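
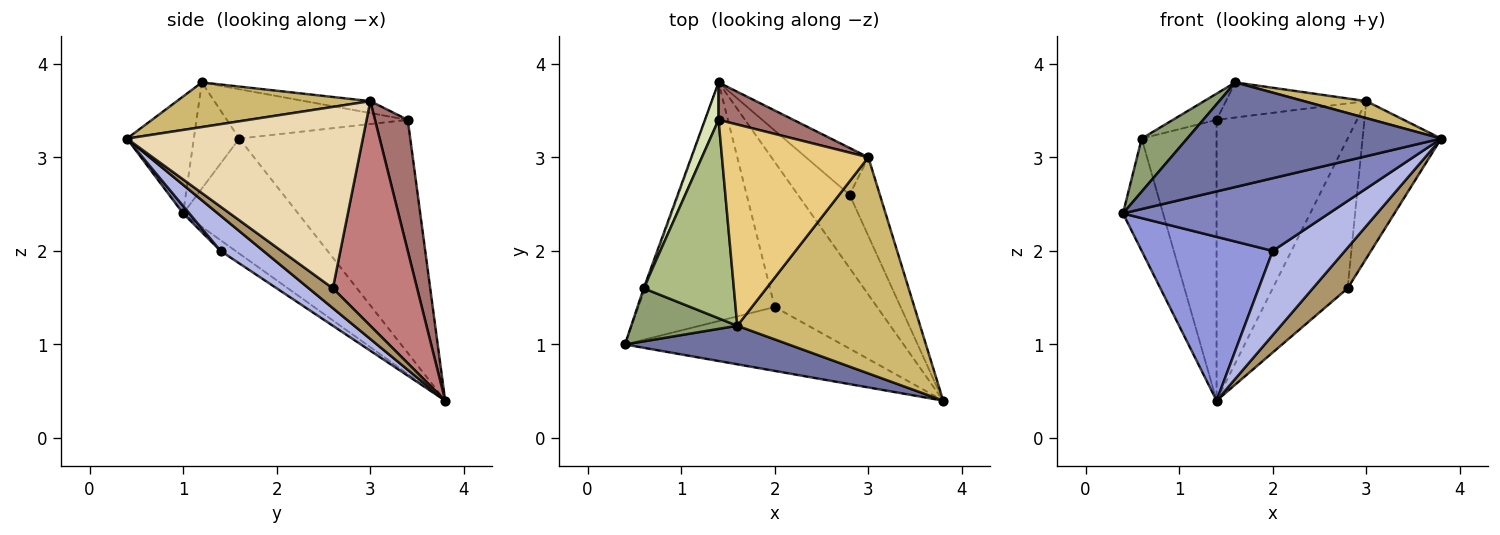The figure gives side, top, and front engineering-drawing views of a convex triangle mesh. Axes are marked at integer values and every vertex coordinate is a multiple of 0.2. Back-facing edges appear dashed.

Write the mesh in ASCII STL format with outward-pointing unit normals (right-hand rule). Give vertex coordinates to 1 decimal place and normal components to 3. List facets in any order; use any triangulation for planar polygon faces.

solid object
 facet normal -0.240 -0.911 0.336
  outer loop
   vertex 1.6 1.2 3.8
   vertex 0.4 1.0 2.4
   vertex 3.8 0.4 3.2
  endloop
 endfacet
 facet normal 0.023 -0.751 -0.660
  outer loop
   vertex 2.0 1.4 2.0
   vertex 3.8 0.4 3.2
   vertex 0.4 1.0 2.4
  endloop
 endfacet
 facet normal -0.065 -0.565 -0.823
  outer loop
   vertex 2.0 1.4 2.0
   vertex 0.4 1.0 2.4
   vertex 1.4 3.8 0.4
  endloop
 endfacet
 facet normal 0.285 -0.481 -0.829
  outer loop
   vertex 2.0 1.4 2.0
   vertex 1.4 3.8 0.4
   vertex 3.8 0.4 3.2
  endloop
 endfacet
 facet normal -0.577 -0.577 0.577
  outer loop
   vertex 0.6 1.6 3.2
   vertex 0.4 1.0 2.4
   vertex 1.6 1.2 3.8
  endloop
 endfacet
 facet normal -0.477 0.115 0.871
  outer loop
   vertex 0.6 1.6 3.2
   vertex 1.6 1.2 3.8
   vertex 1.4 3.4 3.4
  endloop
 endfacet
 facet normal -0.944 0.329 -0.011
  outer loop
   vertex 0.6 1.6 3.2
   vertex 1.4 3.8 0.4
   vertex 0.4 1.0 2.4
  endloop
 endfacet
 facet normal -0.915 0.401 0.053
  outer loop
   vertex 0.6 1.6 3.2
   vertex 1.4 3.4 3.4
   vertex 1.4 3.8 0.4
  endloop
 endfacet
 facet normal 0.318 -0.459 -0.830
  outer loop
   vertex 2.8 2.6 1.6
   vertex 3.8 0.4 3.2
   vertex 1.4 3.8 0.4
  endloop
 endfacet
 facet normal 0.236 -0.076 0.969
  outer loop
   vertex 3.0 3.0 3.6
   vertex 1.6 1.2 3.8
   vertex 3.8 0.4 3.2
  endloop
 endfacet
 facet normal -0.080 0.171 0.982
  outer loop
   vertex 3.0 3.0 3.6
   vertex 1.4 3.4 3.4
   vertex 1.6 1.2 3.8
  endloop
 endfacet
 facet normal 0.937 0.312 -0.156
  outer loop
   vertex 3.0 3.0 3.6
   vertex 3.8 0.4 3.2
   vertex 2.8 2.6 1.6
  endloop
 endfacet
 facet normal 0.225 0.966 0.129
  outer loop
   vertex 3.0 3.0 3.6
   vertex 1.4 3.8 0.4
   vertex 1.4 3.4 3.4
  endloop
 endfacet
 facet normal 0.732 0.650 -0.203
  outer loop
   vertex 3.0 3.0 3.6
   vertex 2.8 2.6 1.6
   vertex 1.4 3.8 0.4
  endloop
 endfacet
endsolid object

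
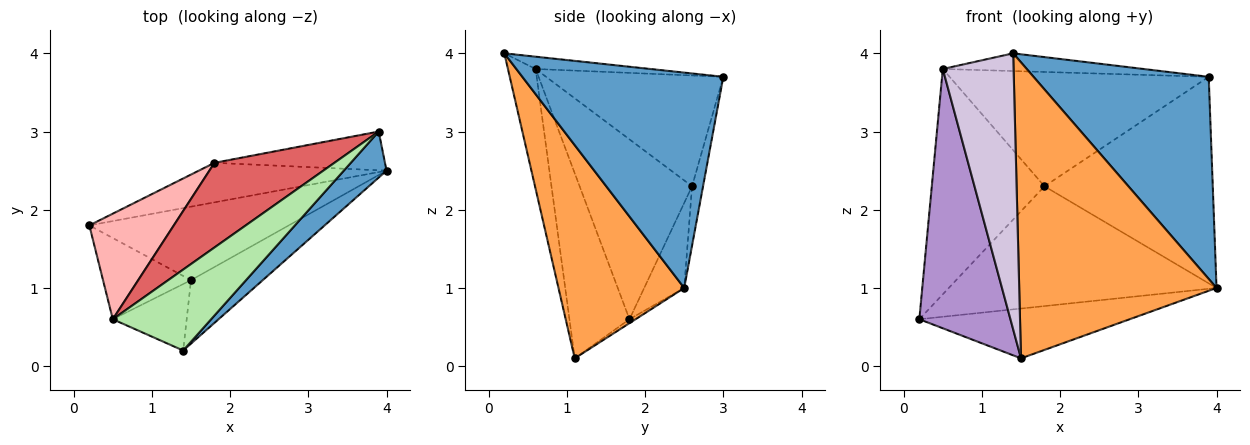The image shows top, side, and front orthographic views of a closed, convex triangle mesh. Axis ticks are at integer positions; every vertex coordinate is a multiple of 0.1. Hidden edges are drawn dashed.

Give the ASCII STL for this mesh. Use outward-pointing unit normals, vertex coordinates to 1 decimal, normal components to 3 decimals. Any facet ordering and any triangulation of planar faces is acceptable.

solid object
 facet normal 0.746 -0.650 0.148
  outer loop
   vertex 3.9 3.0 3.7
   vertex 1.4 0.2 4.0
   vertex 4.0 2.5 1.0
  endloop
 endfacet
 facet normal -0.016 0.561 -0.828
  outer loop
   vertex 1.5 1.1 0.1
   vertex 0.2 1.8 0.6
   vertex 4.0 2.5 1.0
  endloop
 endfacet
 facet normal 0.529 -0.830 -0.178
  outer loop
   vertex 1.5 1.1 0.1
   vertex 4.0 2.5 1.0
   vertex 1.4 0.2 4.0
  endloop
 endfacet
 facet normal -0.141 0.940 -0.310
  outer loop
   vertex 1.8 2.6 2.3
   vertex 4.0 2.5 1.0
   vertex 0.2 1.8 0.6
  endloop
 endfacet
 facet normal -0.064 0.981 -0.184
  outer loop
   vertex 1.8 2.6 2.3
   vertex 3.9 3.0 3.7
   vertex 4.0 2.5 1.0
  endloop
 endfacet
 facet normal -0.121 0.212 0.970
  outer loop
   vertex 0.5 0.6 3.8
   vertex 1.4 0.2 4.0
   vertex 3.9 3.0 3.7
  endloop
 endfacet
 facet normal -0.482 0.704 0.521
  outer loop
   vertex 0.5 0.6 3.8
   vertex 3.9 3.0 3.7
   vertex 1.8 2.6 2.3
  endloop
 endfacet
 facet normal -0.670 0.672 0.315
  outer loop
   vertex 0.5 0.6 3.8
   vertex 1.8 2.6 2.3
   vertex 0.2 1.8 0.6
  endloop
 endfacet
 facet normal -0.532 -0.808 -0.253
  outer loop
   vertex 0.5 0.6 3.8
   vertex 0.2 1.8 0.6
   vertex 1.5 1.1 0.1
  endloop
 endfacet
 facet normal -0.355 -0.909 -0.219
  outer loop
   vertex 0.5 0.6 3.8
   vertex 1.5 1.1 0.1
   vertex 1.4 0.2 4.0
  endloop
 endfacet
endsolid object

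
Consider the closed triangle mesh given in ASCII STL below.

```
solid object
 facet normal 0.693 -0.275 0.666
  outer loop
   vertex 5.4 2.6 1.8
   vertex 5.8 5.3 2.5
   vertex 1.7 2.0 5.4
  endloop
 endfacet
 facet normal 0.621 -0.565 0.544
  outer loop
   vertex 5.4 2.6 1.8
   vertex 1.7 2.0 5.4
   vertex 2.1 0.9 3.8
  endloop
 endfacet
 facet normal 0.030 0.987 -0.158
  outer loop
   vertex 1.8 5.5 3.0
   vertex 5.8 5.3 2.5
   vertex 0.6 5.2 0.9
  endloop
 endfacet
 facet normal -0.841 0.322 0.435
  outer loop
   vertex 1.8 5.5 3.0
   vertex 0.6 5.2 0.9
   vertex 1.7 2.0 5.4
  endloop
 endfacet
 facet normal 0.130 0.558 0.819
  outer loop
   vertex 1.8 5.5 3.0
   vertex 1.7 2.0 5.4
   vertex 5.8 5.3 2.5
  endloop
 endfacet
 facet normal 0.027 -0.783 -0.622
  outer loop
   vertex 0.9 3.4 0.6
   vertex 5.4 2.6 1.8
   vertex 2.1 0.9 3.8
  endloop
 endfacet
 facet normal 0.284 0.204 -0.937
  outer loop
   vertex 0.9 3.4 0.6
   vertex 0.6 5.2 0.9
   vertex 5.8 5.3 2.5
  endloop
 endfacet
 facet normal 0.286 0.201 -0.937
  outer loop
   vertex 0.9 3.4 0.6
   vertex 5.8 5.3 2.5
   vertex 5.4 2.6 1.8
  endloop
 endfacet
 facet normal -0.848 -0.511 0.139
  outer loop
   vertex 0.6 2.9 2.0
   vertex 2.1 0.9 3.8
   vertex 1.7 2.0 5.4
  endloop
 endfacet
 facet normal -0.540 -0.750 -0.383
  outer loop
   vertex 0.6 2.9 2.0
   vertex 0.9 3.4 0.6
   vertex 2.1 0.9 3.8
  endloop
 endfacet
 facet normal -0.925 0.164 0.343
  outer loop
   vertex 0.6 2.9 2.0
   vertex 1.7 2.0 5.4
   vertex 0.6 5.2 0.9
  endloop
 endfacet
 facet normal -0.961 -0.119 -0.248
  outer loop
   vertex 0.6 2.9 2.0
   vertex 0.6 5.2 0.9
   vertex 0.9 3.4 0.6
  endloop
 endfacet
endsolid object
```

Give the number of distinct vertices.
8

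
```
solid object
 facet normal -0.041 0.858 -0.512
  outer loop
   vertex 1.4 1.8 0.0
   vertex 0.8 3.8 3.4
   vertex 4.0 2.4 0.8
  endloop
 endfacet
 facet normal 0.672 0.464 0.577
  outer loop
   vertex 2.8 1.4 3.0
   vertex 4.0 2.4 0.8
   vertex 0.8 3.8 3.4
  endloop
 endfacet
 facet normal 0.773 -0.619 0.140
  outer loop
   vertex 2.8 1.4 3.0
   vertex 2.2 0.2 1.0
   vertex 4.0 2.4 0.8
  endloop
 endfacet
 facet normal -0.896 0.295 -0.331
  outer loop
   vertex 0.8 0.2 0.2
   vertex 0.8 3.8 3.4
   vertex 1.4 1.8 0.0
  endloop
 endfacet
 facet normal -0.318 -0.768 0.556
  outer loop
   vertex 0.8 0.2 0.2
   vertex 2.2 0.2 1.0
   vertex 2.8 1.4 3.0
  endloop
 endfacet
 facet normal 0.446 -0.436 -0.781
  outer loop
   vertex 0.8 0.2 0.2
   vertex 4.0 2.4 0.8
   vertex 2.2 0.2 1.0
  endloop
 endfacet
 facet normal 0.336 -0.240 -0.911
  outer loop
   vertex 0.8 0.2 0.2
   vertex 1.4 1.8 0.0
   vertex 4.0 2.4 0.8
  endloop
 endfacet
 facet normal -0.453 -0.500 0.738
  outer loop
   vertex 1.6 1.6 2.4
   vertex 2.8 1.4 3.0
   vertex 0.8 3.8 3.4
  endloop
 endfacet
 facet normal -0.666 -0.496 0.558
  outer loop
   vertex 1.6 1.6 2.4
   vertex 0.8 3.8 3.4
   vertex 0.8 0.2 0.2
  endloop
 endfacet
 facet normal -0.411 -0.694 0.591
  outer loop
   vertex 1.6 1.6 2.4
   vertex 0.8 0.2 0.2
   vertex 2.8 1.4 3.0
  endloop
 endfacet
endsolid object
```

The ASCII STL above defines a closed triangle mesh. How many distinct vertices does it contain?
7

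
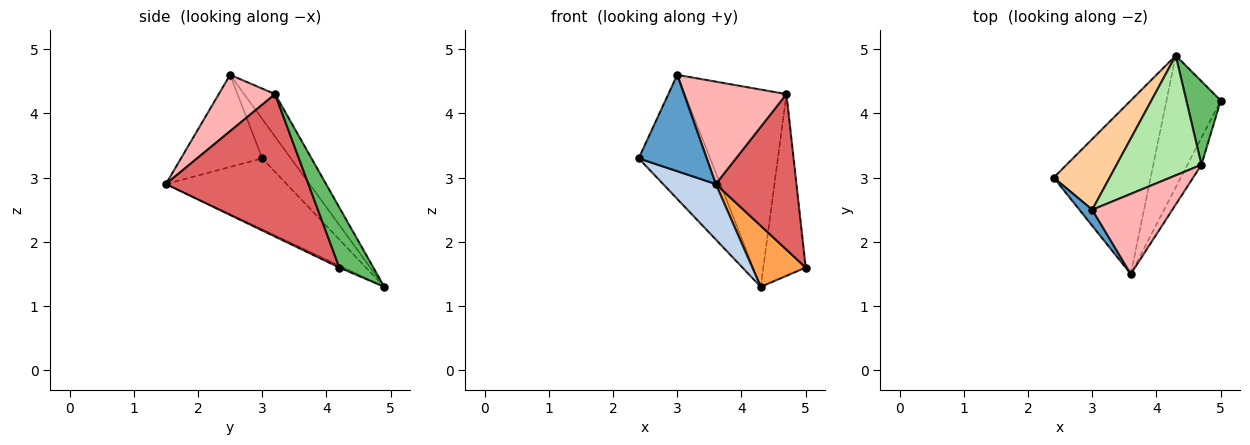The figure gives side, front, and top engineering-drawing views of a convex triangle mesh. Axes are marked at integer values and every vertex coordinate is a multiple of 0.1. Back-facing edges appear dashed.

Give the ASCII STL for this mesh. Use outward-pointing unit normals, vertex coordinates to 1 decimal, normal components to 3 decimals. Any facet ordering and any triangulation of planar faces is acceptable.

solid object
 facet normal -0.762 -0.638 0.106
  outer loop
   vertex 3.0 2.5 4.6
   vertex 2.4 3.0 3.3
   vertex 3.6 1.5 2.9
  endloop
 endfacet
 facet normal -0.572 -0.250 -0.781
  outer loop
   vertex 4.3 4.9 1.3
   vertex 3.6 1.5 2.9
   vertex 2.4 3.0 3.3
  endloop
 endfacet
 facet normal -0.032 -0.420 -0.907
  outer loop
   vertex 4.3 4.9 1.3
   vertex 5.0 4.2 1.6
   vertex 3.6 1.5 2.9
  endloop
 endfacet
 facet normal -0.329 0.821 0.467
  outer loop
   vertex 4.3 4.9 1.3
   vertex 2.4 3.0 3.3
   vertex 3.0 2.5 4.6
  endloop
 endfacet
 facet normal 0.589 0.734 0.337
  outer loop
   vertex 4.7 3.2 4.3
   vertex 5.0 4.2 1.6
   vertex 4.3 4.9 1.3
  endloop
 endfacet
 facet normal -0.252 0.827 0.502
  outer loop
   vertex 4.7 3.2 4.3
   vertex 4.3 4.9 1.3
   vertex 3.0 2.5 4.6
  endloop
 endfacet
 facet normal 0.867 -0.491 -0.085
  outer loop
   vertex 4.7 3.2 4.3
   vertex 3.6 1.5 2.9
   vertex 5.0 4.2 1.6
  endloop
 endfacet
 facet normal 0.397 -0.723 0.565
  outer loop
   vertex 4.7 3.2 4.3
   vertex 3.0 2.5 4.6
   vertex 3.6 1.5 2.9
  endloop
 endfacet
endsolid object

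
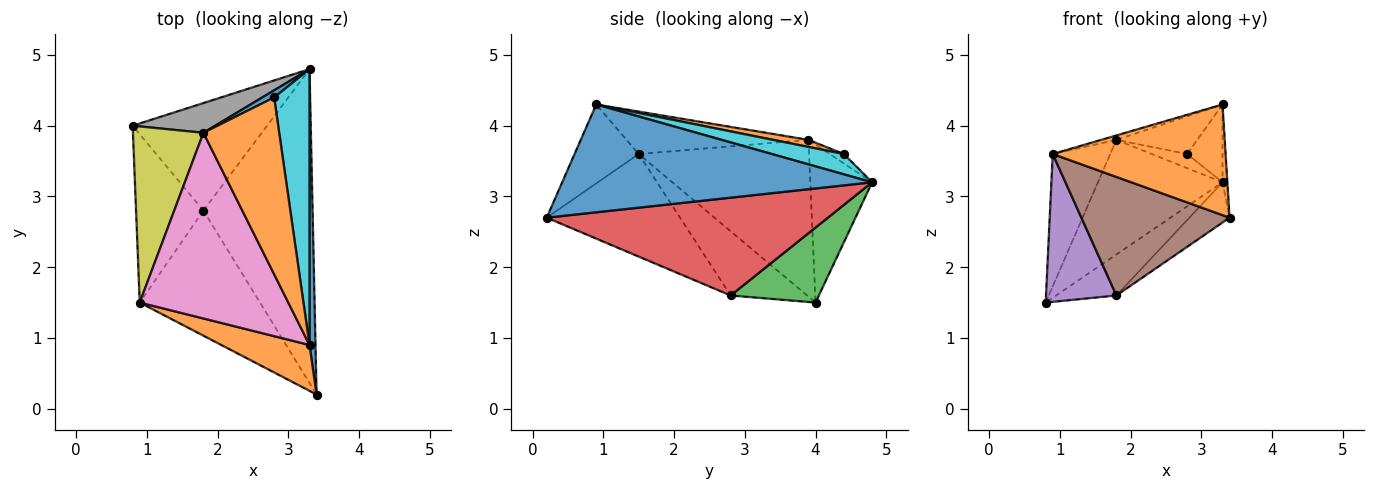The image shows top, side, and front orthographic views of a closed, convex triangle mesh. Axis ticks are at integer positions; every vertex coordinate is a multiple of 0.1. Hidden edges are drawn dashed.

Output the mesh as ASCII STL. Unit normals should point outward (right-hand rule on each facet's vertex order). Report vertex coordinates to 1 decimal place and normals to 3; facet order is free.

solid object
 facet normal 0.998 0.016 0.056
  outer loop
   vertex 3.3 0.9 4.3
   vertex 3.4 0.2 2.7
   vertex 3.3 4.8 3.2
  endloop
 endfacet
 facet normal -0.324 -0.874 0.362
  outer loop
   vertex 0.9 1.5 3.6
   vertex 3.4 0.2 2.7
   vertex 3.3 0.9 4.3
  endloop
 endfacet
 facet normal 0.462 0.316 -0.829
  outer loop
   vertex 1.8 2.8 1.6
   vertex 0.8 4.0 1.5
   vertex 3.3 4.8 3.2
  endloop
 endfacet
 facet normal 0.664 0.095 -0.741
  outer loop
   vertex 1.8 2.8 1.6
   vertex 3.3 4.8 3.2
   vertex 3.4 0.2 2.7
  endloop
 endfacet
 facet normal -0.583 -0.536 -0.611
  outer loop
   vertex 1.8 2.8 1.6
   vertex 0.9 1.5 3.6
   vertex 0.8 4.0 1.5
  endloop
 endfacet
 facet normal -0.526 -0.585 -0.617
  outer loop
   vertex 1.8 2.8 1.6
   vertex 3.4 0.2 2.7
   vertex 0.9 1.5 3.6
  endloop
 endfacet
 facet normal -0.275 0.023 0.961
  outer loop
   vertex 1.8 3.9 3.8
   vertex 0.9 1.5 3.6
   vertex 3.3 0.9 4.3
  endloop
 endfacet
 facet normal -0.433 0.873 0.226
  outer loop
   vertex 1.8 3.9 3.8
   vertex 3.3 4.8 3.2
   vertex 0.8 4.0 1.5
  endloop
 endfacet
 facet normal -0.872 0.294 0.392
  outer loop
   vertex 1.8 3.9 3.8
   vertex 0.8 4.0 1.5
   vertex 0.9 1.5 3.6
  endloop
 endfacet
 facet normal 0.484 0.238 0.842
  outer loop
   vertex 2.8 4.4 3.6
   vertex 3.3 0.9 4.3
   vertex 3.3 4.8 3.2
  endloop
 endfacet
 facet normal -0.337 0.842 0.421
  outer loop
   vertex 2.8 4.4 3.6
   vertex 3.3 4.8 3.2
   vertex 1.8 3.9 3.8
  endloop
 endfacet
 facet normal 0.091 0.208 0.974
  outer loop
   vertex 2.8 4.4 3.6
   vertex 1.8 3.9 3.8
   vertex 3.3 0.9 4.3
  endloop
 endfacet
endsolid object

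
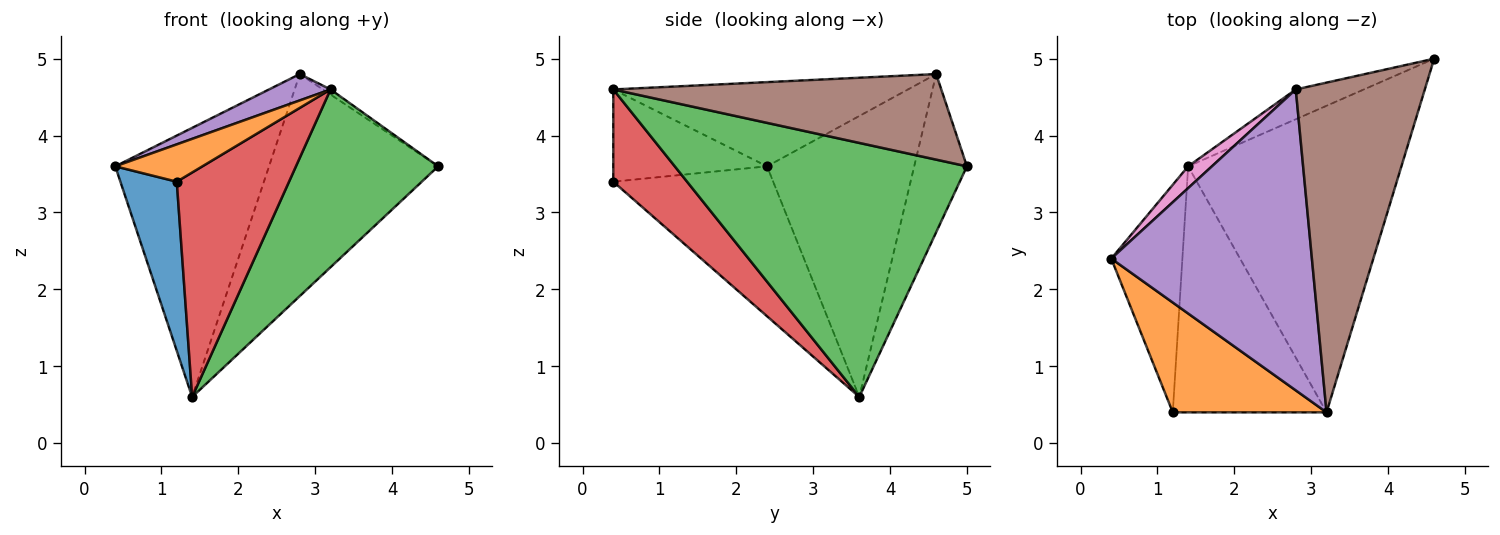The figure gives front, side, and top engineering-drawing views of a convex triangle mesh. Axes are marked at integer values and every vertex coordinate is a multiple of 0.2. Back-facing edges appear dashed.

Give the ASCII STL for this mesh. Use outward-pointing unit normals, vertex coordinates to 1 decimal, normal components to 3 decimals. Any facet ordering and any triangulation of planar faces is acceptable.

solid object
 facet normal -0.861 -0.304 -0.408
  outer loop
   vertex 1.4 3.6 0.6
   vertex 1.2 0.4 3.4
   vertex 0.4 2.4 3.6
  endloop
 endfacet
 facet normal -0.494 -0.280 0.823
  outer loop
   vertex 3.2 0.4 4.6
   vertex 0.4 2.4 3.6
   vertex 1.2 0.4 3.4
  endloop
 endfacet
 facet normal 0.718 -0.349 -0.602
  outer loop
   vertex 3.2 0.4 4.6
   vertex 1.4 3.6 0.6
   vertex 4.6 5.0 3.6
  endloop
 endfacet
 facet normal 0.405 -0.616 -0.675
  outer loop
   vertex 3.2 0.4 4.6
   vertex 1.2 0.4 3.4
   vertex 1.4 3.6 0.6
  endloop
 endfacet
 facet normal -0.386 -0.081 0.919
  outer loop
   vertex 2.8 4.6 4.8
   vertex 0.4 2.4 3.6
   vertex 3.2 0.4 4.6
  endloop
 endfacet
 facet normal 0.553 0.013 0.833
  outer loop
   vertex 2.8 4.6 4.8
   vertex 3.2 0.4 4.6
   vertex 4.6 5.0 3.6
  endloop
 endfacet
 facet normal -0.690 0.721 0.058
  outer loop
   vertex 2.8 4.6 4.8
   vertex 1.4 3.6 0.6
   vertex 0.4 2.4 3.6
  endloop
 endfacet
 facet normal -0.295 0.947 -0.127
  outer loop
   vertex 2.8 4.6 4.8
   vertex 4.6 5.0 3.6
   vertex 1.4 3.6 0.6
  endloop
 endfacet
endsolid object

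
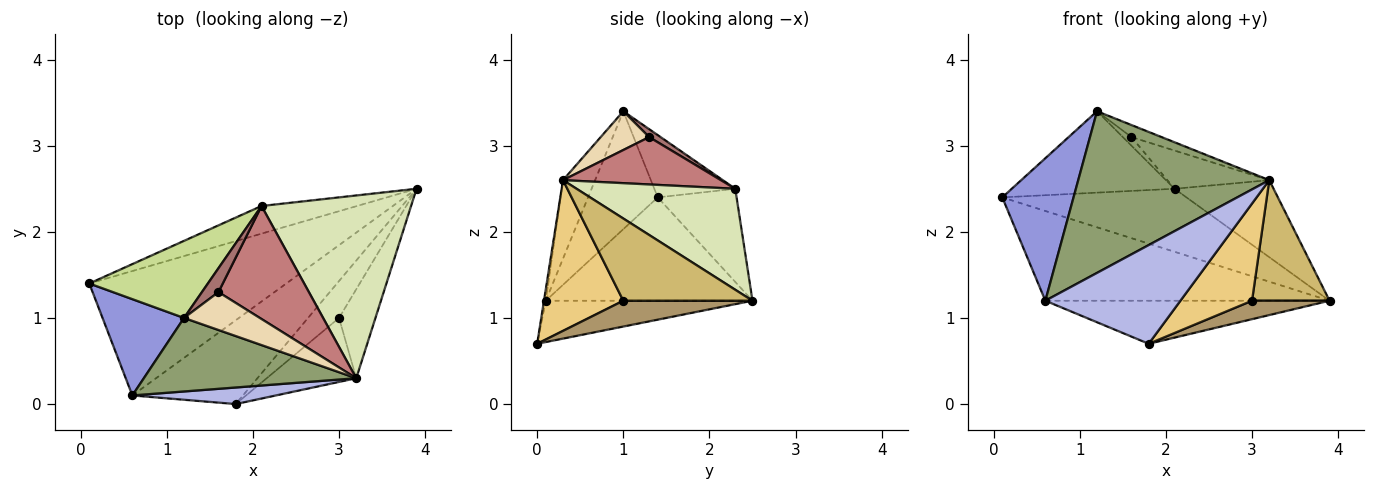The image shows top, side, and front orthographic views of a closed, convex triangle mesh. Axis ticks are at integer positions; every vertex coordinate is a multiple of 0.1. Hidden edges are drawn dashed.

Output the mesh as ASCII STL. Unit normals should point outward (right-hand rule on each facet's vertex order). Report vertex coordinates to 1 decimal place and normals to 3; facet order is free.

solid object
 facet normal -0.391 0.538 -0.746
  outer loop
   vertex 0.6 0.1 1.2
   vertex 0.1 1.4 2.4
   vertex 3.9 2.5 1.2
  endloop
 endfacet
 facet normal -0.315 0.434 -0.844
  outer loop
   vertex 0.6 0.1 1.2
   vertex 3.9 2.5 1.2
   vertex 1.8 0.0 0.7
  endloop
 endfacet
 facet normal -0.630 -0.644 0.435
  outer loop
   vertex 0.6 0.1 1.2
   vertex 1.2 1.0 3.4
   vertex 0.1 1.4 2.4
  endloop
 endfacet
 facet normal -0.013 -0.986 0.165
  outer loop
   vertex 0.6 0.1 1.2
   vertex 1.8 0.0 0.7
   vertex 3.2 0.3 2.6
  endloop
 endfacet
 facet normal -0.151 -0.900 0.409
  outer loop
   vertex 0.6 0.1 1.2
   vertex 3.2 0.3 2.6
   vertex 1.2 1.0 3.4
  endloop
 endfacet
 facet normal -0.365 0.853 -0.374
  outer loop
   vertex 2.1 2.3 2.5
   vertex 3.9 2.5 1.2
   vertex 0.1 1.4 2.4
  endloop
 endfacet
 facet normal -0.340 0.683 0.647
  outer loop
   vertex 2.1 2.3 2.5
   vertex 0.1 1.4 2.4
   vertex 1.2 1.0 3.4
  endloop
 endfacet
 facet normal 0.528 0.330 0.782
  outer loop
   vertex 2.1 2.3 2.5
   vertex 3.2 0.3 2.6
   vertex 3.9 2.5 1.2
  endloop
 endfacet
 facet normal 0.598 -0.359 -0.717
  outer loop
   vertex 3.0 1.0 1.2
   vertex 1.8 0.0 0.7
   vertex 3.9 2.5 1.2
  endloop
 endfacet
 facet normal 0.802 -0.481 -0.355
  outer loop
   vertex 3.0 1.0 1.2
   vertex 3.9 2.5 1.2
   vertex 3.2 0.3 2.6
  endloop
 endfacet
 facet normal 0.679 -0.613 -0.404
  outer loop
   vertex 3.0 1.0 1.2
   vertex 3.2 0.3 2.6
   vertex 1.8 0.0 0.7
  endloop
 endfacet
 facet normal 0.438 0.273 0.857
  outer loop
   vertex 1.6 1.3 3.1
   vertex 1.2 1.0 3.4
   vertex 3.2 0.3 2.6
  endloop
 endfacet
 facet normal 0.412 0.309 0.857
  outer loop
   vertex 1.6 1.3 3.1
   vertex 2.1 2.3 2.5
   vertex 1.2 1.0 3.4
  endloop
 endfacet
 facet normal 0.444 0.287 0.849
  outer loop
   vertex 1.6 1.3 3.1
   vertex 3.2 0.3 2.6
   vertex 2.1 2.3 2.5
  endloop
 endfacet
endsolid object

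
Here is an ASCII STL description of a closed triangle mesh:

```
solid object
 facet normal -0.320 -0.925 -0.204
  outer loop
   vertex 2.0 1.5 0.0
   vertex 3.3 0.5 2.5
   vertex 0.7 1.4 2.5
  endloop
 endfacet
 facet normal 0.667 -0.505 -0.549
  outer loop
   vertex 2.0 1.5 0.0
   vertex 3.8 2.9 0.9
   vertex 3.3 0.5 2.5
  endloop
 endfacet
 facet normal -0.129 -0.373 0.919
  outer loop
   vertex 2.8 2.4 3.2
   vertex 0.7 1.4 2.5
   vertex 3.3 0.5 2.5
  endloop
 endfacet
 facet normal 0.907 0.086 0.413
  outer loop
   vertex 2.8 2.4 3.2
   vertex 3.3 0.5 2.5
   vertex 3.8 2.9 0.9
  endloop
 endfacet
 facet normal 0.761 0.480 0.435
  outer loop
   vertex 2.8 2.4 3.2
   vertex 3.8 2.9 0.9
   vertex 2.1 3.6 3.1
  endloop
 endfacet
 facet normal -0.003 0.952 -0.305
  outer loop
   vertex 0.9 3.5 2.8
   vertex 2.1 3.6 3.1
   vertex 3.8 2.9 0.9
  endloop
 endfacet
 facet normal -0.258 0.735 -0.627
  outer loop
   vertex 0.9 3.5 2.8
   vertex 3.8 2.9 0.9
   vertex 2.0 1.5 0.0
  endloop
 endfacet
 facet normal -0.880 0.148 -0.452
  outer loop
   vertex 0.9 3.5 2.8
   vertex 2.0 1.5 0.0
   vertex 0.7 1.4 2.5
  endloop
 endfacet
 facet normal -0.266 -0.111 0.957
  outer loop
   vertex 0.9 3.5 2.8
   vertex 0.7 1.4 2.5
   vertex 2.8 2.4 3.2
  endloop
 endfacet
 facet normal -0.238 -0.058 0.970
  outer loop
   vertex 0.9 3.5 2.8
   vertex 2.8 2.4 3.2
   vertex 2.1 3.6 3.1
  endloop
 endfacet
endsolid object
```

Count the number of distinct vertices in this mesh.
7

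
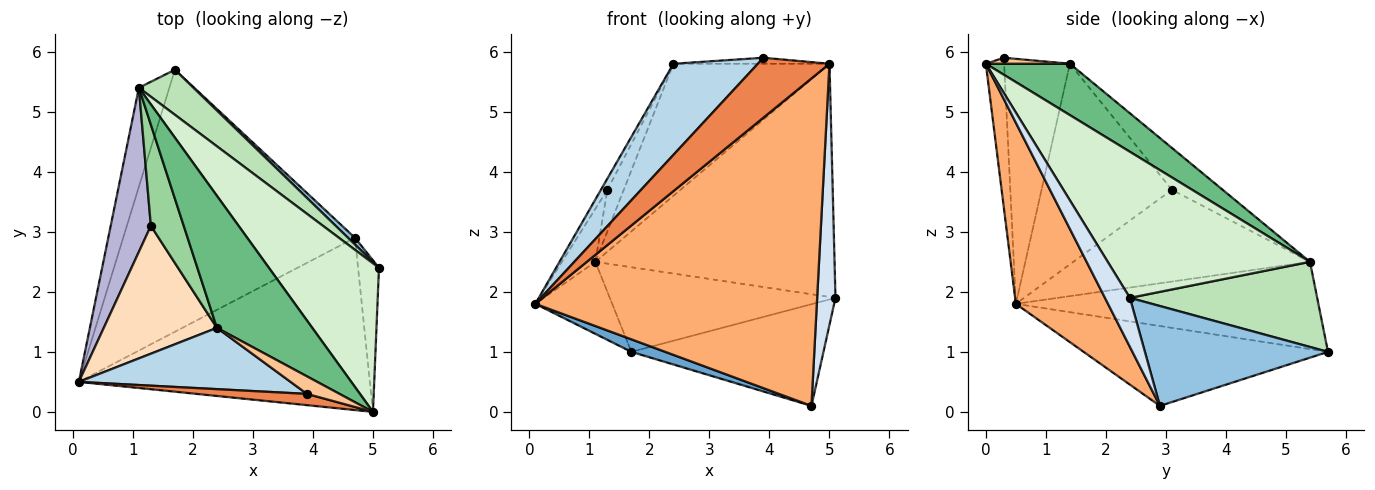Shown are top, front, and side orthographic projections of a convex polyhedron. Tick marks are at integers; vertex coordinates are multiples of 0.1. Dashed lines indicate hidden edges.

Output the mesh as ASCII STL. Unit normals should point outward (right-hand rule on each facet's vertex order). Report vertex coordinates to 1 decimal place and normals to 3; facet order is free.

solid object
 facet normal -0.325 -0.045 -0.944
  outer loop
   vertex 4.7 2.9 0.1
   vertex 0.1 0.5 1.8
   vertex 1.7 5.7 1.0
  endloop
 endfacet
 facet normal 0.689 0.723 0.048
  outer loop
   vertex 4.7 2.9 0.1
   vertex 1.7 5.7 1.0
   vertex 5.1 2.4 1.9
  endloop
 endfacet
 facet normal -0.542 -0.697 0.469
  outer loop
   vertex 2.4 1.4 5.8
   vertex 0.1 0.5 1.8
   vertex 3.9 0.3 5.9
  endloop
 endfacet
 facet normal 0.762 -0.560 -0.325
  outer loop
   vertex 5.0 0.0 5.8
   vertex 4.7 2.9 0.1
   vertex 5.1 2.4 1.9
  endloop
 endfacet
 facet normal -0.244 -0.953 0.179
  outer loop
   vertex 5.0 0.0 5.8
   vertex 3.9 0.3 5.9
   vertex 0.1 0.5 1.8
  endloop
 endfacet
 facet normal 0.278 -0.850 -0.447
  outer loop
   vertex 5.0 0.0 5.8
   vertex 0.1 0.5 1.8
   vertex 4.7 2.9 0.1
  endloop
 endfacet
 facet normal 0.172 0.319 0.932
  outer loop
   vertex 5.0 0.0 5.8
   vertex 2.4 1.4 5.8
   vertex 3.9 0.3 5.9
  endloop
 endfacet
 facet normal -0.870 0.043 0.491
  outer loop
   vertex 1.3 3.1 3.7
   vertex 0.1 0.5 1.8
   vertex 2.4 1.4 5.8
  endloop
 endfacet
 facet normal 0.356 0.661 0.661
  outer loop
   vertex 1.1 5.4 2.5
   vertex 2.4 1.4 5.8
   vertex 5.0 0.0 5.8
  endloop
 endfacet
 facet normal -0.762 0.246 0.598
  outer loop
   vertex 1.1 5.4 2.5
   vertex 1.3 3.1 3.7
   vertex 2.4 1.4 5.8
  endloop
 endfacet
 facet normal 0.591 0.712 0.379
  outer loop
   vertex 1.1 5.4 2.5
   vertex 5.1 2.4 1.9
   vertex 1.7 5.7 1.0
  endloop
 endfacet
 facet normal 0.581 0.687 0.437
  outer loop
   vertex 1.1 5.4 2.5
   vertex 5.0 0.0 5.8
   vertex 5.1 2.4 1.9
  endloop
 endfacet
 facet normal -0.918 0.233 -0.321
  outer loop
   vertex 1.1 5.4 2.5
   vertex 1.7 5.7 1.0
   vertex 0.1 0.5 1.8
  endloop
 endfacet
 facet normal -0.908 0.129 0.398
  outer loop
   vertex 1.1 5.4 2.5
   vertex 0.1 0.5 1.8
   vertex 1.3 3.1 3.7
  endloop
 endfacet
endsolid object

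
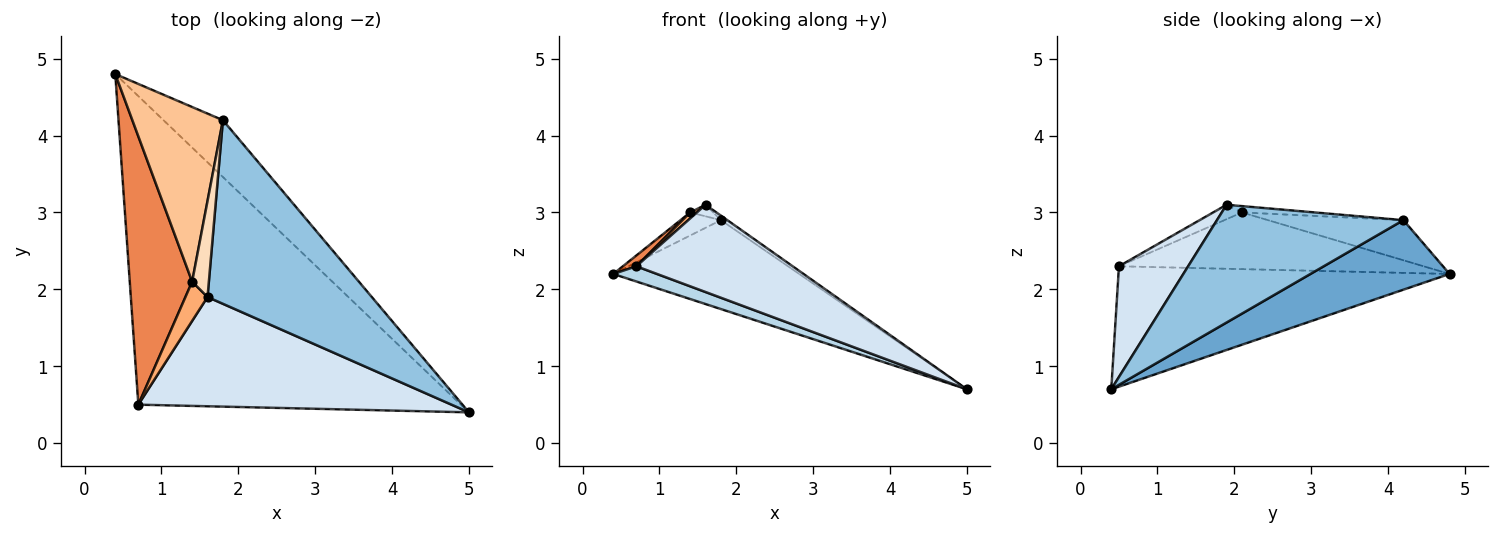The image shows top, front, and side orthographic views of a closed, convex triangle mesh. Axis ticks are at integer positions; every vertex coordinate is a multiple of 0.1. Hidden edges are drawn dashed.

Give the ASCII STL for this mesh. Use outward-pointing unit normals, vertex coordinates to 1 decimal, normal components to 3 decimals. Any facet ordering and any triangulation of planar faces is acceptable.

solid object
 facet normal 0.533 0.713 -0.456
  outer loop
   vertex 1.8 4.2 2.9
   vertex 5.0 0.4 0.7
   vertex 0.4 4.8 2.2
  endloop
 endfacet
 facet normal 0.582 0.020 0.813
  outer loop
   vertex 1.8 4.2 2.9
   vertex 1.6 1.9 3.1
   vertex 5.0 0.4 0.7
  endloop
 endfacet
 facet normal -0.349 -0.046 -0.936
  outer loop
   vertex 0.7 0.5 2.3
   vertex 0.4 4.8 2.2
   vertex 5.0 0.4 0.7
  endloop
 endfacet
 facet normal 0.266 -0.602 0.753
  outer loop
   vertex 0.7 0.5 2.3
   vertex 5.0 0.4 0.7
   vertex 1.6 1.9 3.1
  endloop
 endfacet
 facet normal -0.672 -0.030 0.740
  outer loop
   vertex 1.4 2.1 3.0
   vertex 0.4 4.8 2.2
   vertex 0.7 0.5 2.3
  endloop
 endfacet
 facet normal -0.542 -0.126 0.831
  outer loop
   vertex 1.4 2.1 3.0
   vertex 0.7 0.5 2.3
   vertex 1.6 1.9 3.1
  endloop
 endfacet
 facet normal -0.402 0.120 0.908
  outer loop
   vertex 1.4 2.1 3.0
   vertex 1.8 4.2 2.9
   vertex 0.4 4.8 2.2
  endloop
 endfacet
 facet normal -0.353 0.111 0.929
  outer loop
   vertex 1.4 2.1 3.0
   vertex 1.6 1.9 3.1
   vertex 1.8 4.2 2.9
  endloop
 endfacet
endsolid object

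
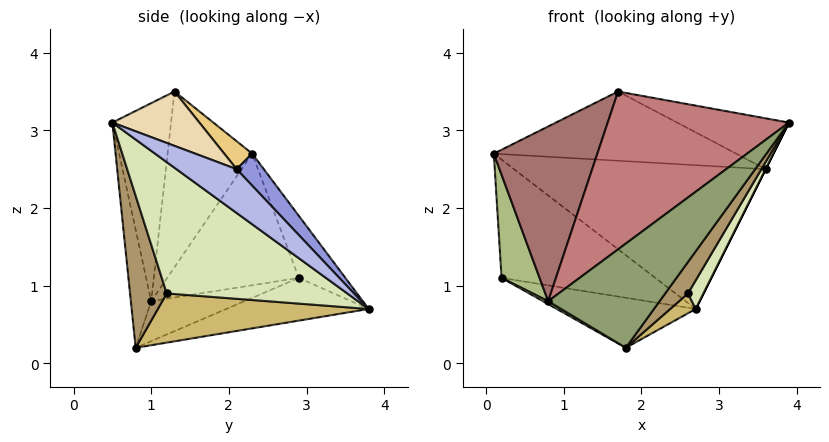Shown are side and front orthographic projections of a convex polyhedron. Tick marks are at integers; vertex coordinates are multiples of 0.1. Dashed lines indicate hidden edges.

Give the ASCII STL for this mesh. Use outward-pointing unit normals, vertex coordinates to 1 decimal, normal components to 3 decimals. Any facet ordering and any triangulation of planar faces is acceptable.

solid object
 facet normal -0.275 0.906 0.323
  outer loop
   vertex 0.2 2.9 1.1
   vertex 0.1 2.3 2.7
   vertex 2.7 3.8 0.7
  endloop
 endfacet
 facet normal -0.233 0.228 -0.945
  outer loop
   vertex 0.2 2.9 1.1
   vertex 2.7 3.8 0.7
   vertex 1.8 0.8 0.2
  endloop
 endfacet
 facet normal 0.080 0.744 0.663
  outer loop
   vertex 3.6 2.1 2.5
   vertex 2.7 3.8 0.7
   vertex 0.1 2.3 2.7
  endloop
 endfacet
 facet normal 0.894 0.000 -0.447
  outer loop
   vertex 3.6 2.1 2.5
   vertex 3.9 0.5 3.1
   vertex 2.7 3.8 0.7
  endloop
 endfacet
 facet normal -0.180 -0.983 0.028
  outer loop
   vertex 0.8 1.0 0.8
   vertex 1.8 0.8 0.2
   vertex 3.9 0.5 3.1
  endloop
 endfacet
 facet normal -0.948 -0.274 -0.162
  outer loop
   vertex 0.8 1.0 0.8
   vertex 0.1 2.3 2.7
   vertex 0.2 2.9 1.1
  endloop
 endfacet
 facet normal -0.519 -0.029 -0.855
  outer loop
   vertex 0.8 1.0 0.8
   vertex 0.2 2.9 1.1
   vertex 1.8 0.8 0.2
  endloop
 endfacet
 facet normal 0.848 -0.073 -0.524
  outer loop
   vertex 2.6 1.2 0.9
   vertex 2.7 3.8 0.7
   vertex 3.9 0.5 3.1
  endloop
 endfacet
 facet normal 0.706 -0.438 -0.557
  outer loop
   vertex 2.6 1.2 0.9
   vertex 3.9 0.5 3.1
   vertex 1.8 0.8 0.2
  endloop
 endfacet
 facet normal 0.679 -0.082 -0.729
  outer loop
   vertex 2.6 1.2 0.9
   vertex 1.8 0.8 0.2
   vertex 2.7 3.8 0.7
  endloop
 endfacet
 facet normal 0.081 0.698 0.711
  outer loop
   vertex 1.7 1.3 3.5
   vertex 3.6 2.1 2.5
   vertex 0.1 2.3 2.7
  endloop
 endfacet
 facet normal 0.298 0.384 0.874
  outer loop
   vertex 1.7 1.3 3.5
   vertex 3.9 0.5 3.1
   vertex 3.6 2.1 2.5
  endloop
 endfacet
 facet normal -0.606 -0.742 0.285
  outer loop
   vertex 1.7 1.3 3.5
   vertex 0.1 2.3 2.7
   vertex 0.8 1.0 0.8
  endloop
 endfacet
 facet normal -0.302 -0.931 0.204
  outer loop
   vertex 1.7 1.3 3.5
   vertex 0.8 1.0 0.8
   vertex 3.9 0.5 3.1
  endloop
 endfacet
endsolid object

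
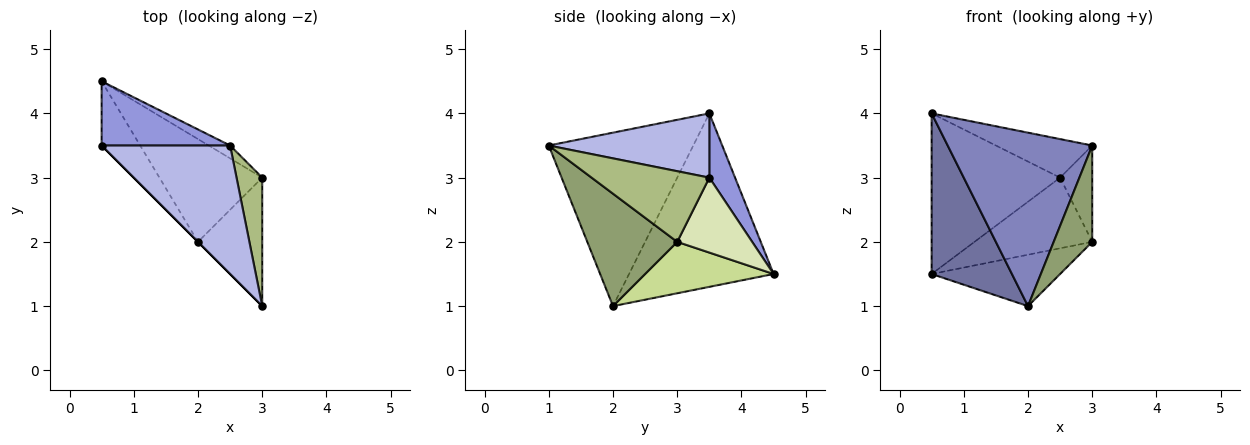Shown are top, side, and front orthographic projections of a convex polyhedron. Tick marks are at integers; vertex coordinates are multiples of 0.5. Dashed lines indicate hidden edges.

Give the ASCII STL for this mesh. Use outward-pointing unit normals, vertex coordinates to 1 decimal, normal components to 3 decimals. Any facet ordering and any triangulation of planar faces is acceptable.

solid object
 facet normal -0.858 -0.477 -0.191
  outer loop
   vertex 2.0 2.0 1.0
   vertex 0.5 3.5 4.0
   vertex 0.5 4.5 1.5
  endloop
 endfacet
 facet normal -0.707 -0.707 0.000
  outer loop
   vertex 2.0 2.0 1.0
   vertex 3.0 1.0 3.5
   vertex 0.5 3.5 4.0
  endloop
 endfacet
 facet normal 0.183 0.913 0.365
  outer loop
   vertex 2.5 3.5 3.0
   vertex 0.5 4.5 1.5
   vertex 0.5 3.5 4.0
  endloop
 endfacet
 facet normal 0.432 0.259 0.864
  outer loop
   vertex 2.5 3.5 3.0
   vertex 0.5 3.5 4.0
   vertex 3.0 1.0 3.5
  endloop
 endfacet
 facet normal 0.814 -0.349 -0.465
  outer loop
   vertex 3.0 3.0 2.0
   vertex 3.0 1.0 3.5
   vertex 2.0 2.0 1.0
  endloop
 endfacet
 facet normal 0.910 0.248 0.331
  outer loop
   vertex 3.0 3.0 2.0
   vertex 2.5 3.5 3.0
   vertex 3.0 1.0 3.5
  endloop
 endfacet
 facet normal 0.408 0.408 -0.816
  outer loop
   vertex 3.0 3.0 2.0
   vertex 2.0 2.0 1.0
   vertex 0.5 4.5 1.5
  endloop
 endfacet
 facet normal 0.531 0.834 -0.152
  outer loop
   vertex 3.0 3.0 2.0
   vertex 0.5 4.5 1.5
   vertex 2.5 3.5 3.0
  endloop
 endfacet
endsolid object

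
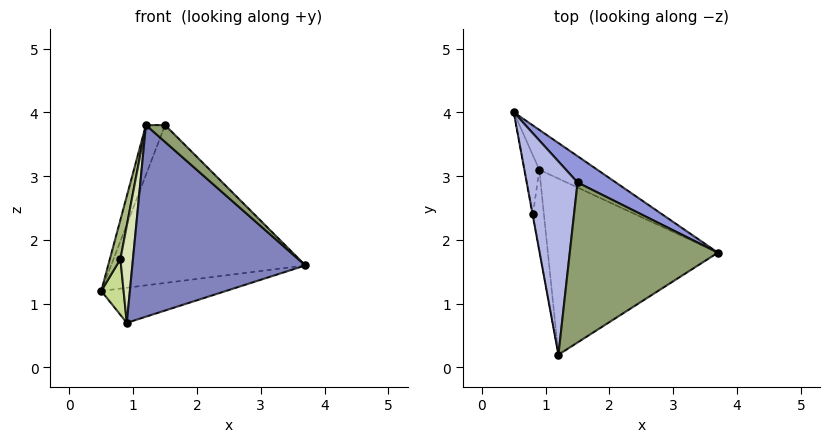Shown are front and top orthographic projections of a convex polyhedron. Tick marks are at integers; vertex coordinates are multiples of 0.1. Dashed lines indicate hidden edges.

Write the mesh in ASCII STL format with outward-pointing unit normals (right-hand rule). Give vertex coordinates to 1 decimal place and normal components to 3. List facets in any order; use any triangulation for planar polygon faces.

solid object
 facet normal 0.481 0.579 -0.658
  outer loop
   vertex 0.9 3.1 0.7
   vertex 0.5 4.0 1.2
   vertex 3.7 1.8 1.6
  endloop
 endfacet
 facet normal -0.123 -0.731 -0.672
  outer loop
   vertex 0.9 3.1 0.7
   vertex 3.7 1.8 1.6
   vertex 1.2 0.2 3.8
  endloop
 endfacet
 facet normal 0.549 0.824 0.137
  outer loop
   vertex 1.5 2.9 3.8
   vertex 3.7 1.8 1.6
   vertex 0.5 4.0 1.2
  endloop
 endfacet
 facet normal -0.913 0.101 0.394
  outer loop
   vertex 1.5 2.9 3.8
   vertex 0.5 4.0 1.2
   vertex 1.2 0.2 3.8
  endloop
 endfacet
 facet normal 0.686 -0.076 0.724
  outer loop
   vertex 1.5 2.9 3.8
   vertex 1.2 0.2 3.8
   vertex 3.7 1.8 1.6
  endloop
 endfacet
 facet normal -0.982 -0.187 -0.009
  outer loop
   vertex 0.8 2.4 1.7
   vertex 1.2 0.2 3.8
   vertex 0.5 4.0 1.2
  endloop
 endfacet
 facet normal -0.926 -0.259 -0.274
  outer loop
   vertex 0.8 2.4 1.7
   vertex 0.5 4.0 1.2
   vertex 0.9 3.1 0.7
  endloop
 endfacet
 facet normal -0.679 -0.568 -0.465
  outer loop
   vertex 0.8 2.4 1.7
   vertex 0.9 3.1 0.7
   vertex 1.2 0.2 3.8
  endloop
 endfacet
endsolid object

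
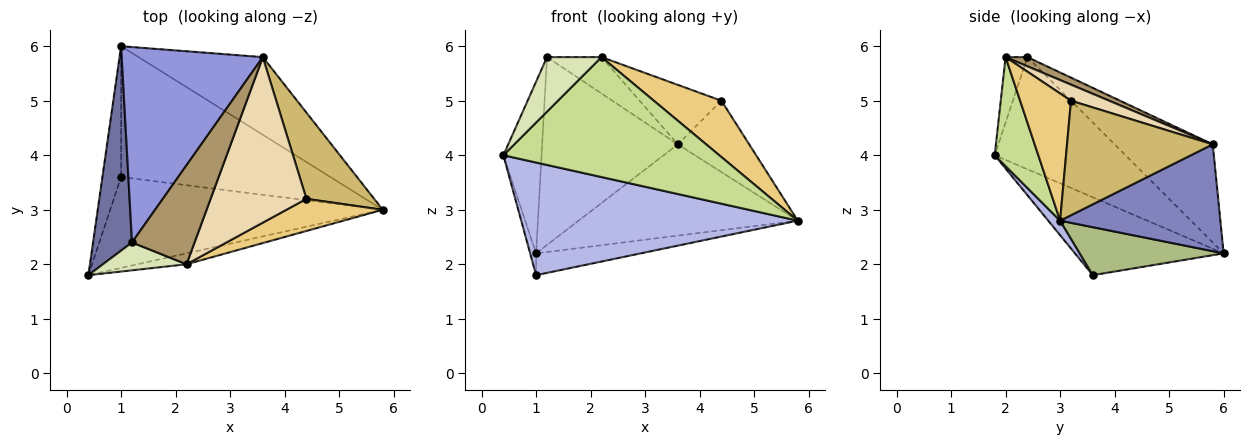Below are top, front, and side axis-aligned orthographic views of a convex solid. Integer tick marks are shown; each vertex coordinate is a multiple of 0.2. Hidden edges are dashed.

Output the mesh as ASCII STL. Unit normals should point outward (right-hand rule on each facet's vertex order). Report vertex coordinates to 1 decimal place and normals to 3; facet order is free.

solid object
 facet normal -0.911 0.266 0.316
  outer loop
   vertex 1.2 2.4 5.8
   vertex 1.0 6.0 2.2
   vertex 0.4 1.8 4.0
  endloop
 endfacet
 facet normal 0.487 0.665 -0.566
  outer loop
   vertex 3.6 5.8 4.2
   vertex 5.8 3.0 2.8
   vertex 1.0 6.0 2.2
  endloop
 endfacet
 facet normal -0.448 0.620 0.644
  outer loop
   vertex 3.6 5.8 4.2
   vertex 1.0 6.0 2.2
   vertex 1.2 2.4 5.8
  endloop
 endfacet
 facet normal 0.033 -0.778 -0.627
  outer loop
   vertex 1.0 3.6 1.8
   vertex 5.8 3.0 2.8
   vertex 0.4 1.8 4.0
  endloop
 endfacet
 facet normal -0.972 0.039 -0.233
  outer loop
   vertex 1.0 3.6 1.8
   vertex 0.4 1.8 4.0
   vertex 1.0 6.0 2.2
  endloop
 endfacet
 facet normal 0.220 0.160 -0.962
  outer loop
   vertex 1.0 3.6 1.8
   vertex 1.0 6.0 2.2
   vertex 5.8 3.0 2.8
  endloop
 endfacet
 facet normal 0.197 -0.976 -0.089
  outer loop
   vertex 2.2 2.0 5.8
   vertex 0.4 1.8 4.0
   vertex 5.8 3.0 2.8
  endloop
 endfacet
 facet normal -0.336 -0.839 0.429
  outer loop
   vertex 2.2 2.0 5.8
   vertex 1.2 2.4 5.8
   vertex 0.4 1.8 4.0
  endloop
 endfacet
 facet normal 0.137 0.341 0.930
  outer loop
   vertex 2.2 2.0 5.8
   vertex 3.6 5.8 4.2
   vertex 1.2 2.4 5.8
  endloop
 endfacet
 facet normal 0.793 0.388 0.469
  outer loop
   vertex 4.4 3.2 5.0
   vertex 5.8 3.0 2.8
   vertex 3.6 5.8 4.2
  endloop
 endfacet
 facet normal 0.547 -0.727 0.414
  outer loop
   vertex 4.4 3.2 5.0
   vertex 2.2 2.0 5.8
   vertex 5.8 3.0 2.8
  endloop
 endfacet
 facet normal 0.156 0.334 0.930
  outer loop
   vertex 4.4 3.2 5.0
   vertex 3.6 5.8 4.2
   vertex 2.2 2.0 5.8
  endloop
 endfacet
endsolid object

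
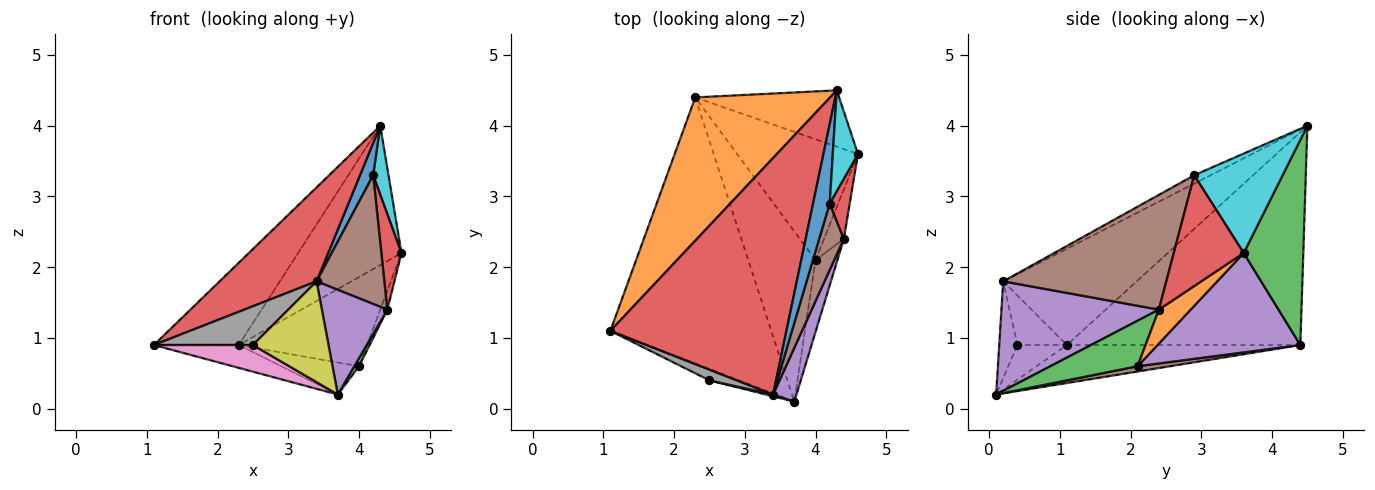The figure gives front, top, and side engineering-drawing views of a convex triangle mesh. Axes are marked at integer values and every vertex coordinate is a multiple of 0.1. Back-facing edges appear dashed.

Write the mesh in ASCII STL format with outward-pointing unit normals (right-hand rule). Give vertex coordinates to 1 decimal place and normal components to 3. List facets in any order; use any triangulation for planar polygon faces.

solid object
 facet normal -0.229 0.083 -0.970
  outer loop
   vertex 2.3 4.4 0.9
   vertex 3.7 0.1 0.2
   vertex 1.1 1.1 0.9
  endloop
 endfacet
 facet normal -0.808 0.294 0.512
  outer loop
   vertex 2.3 4.4 0.9
   vertex 1.1 1.1 0.9
   vertex 4.3 4.5 4.0
  endloop
 endfacet
 facet normal 0.471 0.818 -0.330
  outer loop
   vertex 2.3 4.4 0.9
   vertex 4.3 4.5 4.0
   vertex 4.6 3.6 2.2
  endloop
 endfacet
 facet normal -0.453 -0.329 0.829
  outer loop
   vertex 3.4 0.2 1.8
   vertex 4.3 4.5 4.0
   vertex 1.1 1.1 0.9
  endloop
 endfacet
 facet normal 0.552 0.495 -0.671
  outer loop
   vertex 4.0 2.1 0.6
   vertex 2.3 4.4 0.9
   vertex 4.6 3.6 2.2
  endloop
 endfacet
 facet normal 0.077 0.184 -0.980
  outer loop
   vertex 4.0 2.1 0.6
   vertex 3.7 0.1 0.2
   vertex 2.3 4.4 0.9
  endloop
 endfacet
 facet normal -0.418 -0.835 -0.358
  outer loop
   vertex 2.5 0.4 0.9
   vertex 1.1 1.1 0.9
   vertex 3.7 0.1 0.2
  endloop
 endfacet
 facet normal -0.434 -0.868 0.241
  outer loop
   vertex 2.5 0.4 0.9
   vertex 3.4 0.2 1.8
   vertex 1.1 1.1 0.9
  endloop
 endfacet
 facet normal -0.233 -0.972 0.017
  outer loop
   vertex 2.5 0.4 0.9
   vertex 3.7 0.1 0.2
   vertex 3.4 0.2 1.8
  endloop
 endfacet
 facet normal 0.956 -0.166 0.242
  outer loop
   vertex 4.2 2.9 3.3
   vertex 4.6 3.6 2.2
   vertex 4.3 4.5 4.0
  endloop
 endfacet
 facet normal -0.424 -0.341 0.839
  outer loop
   vertex 4.2 2.9 3.3
   vertex 4.3 4.5 4.0
   vertex 3.4 0.2 1.8
  endloop
 endfacet
 facet normal 0.848 0.189 -0.495
  outer loop
   vertex 4.4 2.4 1.4
   vertex 4.0 2.1 0.6
   vertex 4.6 3.6 2.2
  endloop
 endfacet
 facet normal 0.901 -0.049 -0.432
  outer loop
   vertex 4.4 2.4 1.4
   vertex 3.7 0.1 0.2
   vertex 4.0 2.1 0.6
  endloop
 endfacet
 facet normal 0.947 -0.272 0.171
  outer loop
   vertex 4.4 2.4 1.4
   vertex 4.6 3.6 2.2
   vertex 4.2 2.9 3.3
  endloop
 endfacet
 facet normal 0.906 -0.377 0.193
  outer loop
   vertex 4.4 2.4 1.4
   vertex 3.4 0.2 1.8
   vertex 3.7 0.1 0.2
  endloop
 endfacet
 facet normal 0.906 -0.376 0.194
  outer loop
   vertex 4.4 2.4 1.4
   vertex 4.2 2.9 3.3
   vertex 3.4 0.2 1.8
  endloop
 endfacet
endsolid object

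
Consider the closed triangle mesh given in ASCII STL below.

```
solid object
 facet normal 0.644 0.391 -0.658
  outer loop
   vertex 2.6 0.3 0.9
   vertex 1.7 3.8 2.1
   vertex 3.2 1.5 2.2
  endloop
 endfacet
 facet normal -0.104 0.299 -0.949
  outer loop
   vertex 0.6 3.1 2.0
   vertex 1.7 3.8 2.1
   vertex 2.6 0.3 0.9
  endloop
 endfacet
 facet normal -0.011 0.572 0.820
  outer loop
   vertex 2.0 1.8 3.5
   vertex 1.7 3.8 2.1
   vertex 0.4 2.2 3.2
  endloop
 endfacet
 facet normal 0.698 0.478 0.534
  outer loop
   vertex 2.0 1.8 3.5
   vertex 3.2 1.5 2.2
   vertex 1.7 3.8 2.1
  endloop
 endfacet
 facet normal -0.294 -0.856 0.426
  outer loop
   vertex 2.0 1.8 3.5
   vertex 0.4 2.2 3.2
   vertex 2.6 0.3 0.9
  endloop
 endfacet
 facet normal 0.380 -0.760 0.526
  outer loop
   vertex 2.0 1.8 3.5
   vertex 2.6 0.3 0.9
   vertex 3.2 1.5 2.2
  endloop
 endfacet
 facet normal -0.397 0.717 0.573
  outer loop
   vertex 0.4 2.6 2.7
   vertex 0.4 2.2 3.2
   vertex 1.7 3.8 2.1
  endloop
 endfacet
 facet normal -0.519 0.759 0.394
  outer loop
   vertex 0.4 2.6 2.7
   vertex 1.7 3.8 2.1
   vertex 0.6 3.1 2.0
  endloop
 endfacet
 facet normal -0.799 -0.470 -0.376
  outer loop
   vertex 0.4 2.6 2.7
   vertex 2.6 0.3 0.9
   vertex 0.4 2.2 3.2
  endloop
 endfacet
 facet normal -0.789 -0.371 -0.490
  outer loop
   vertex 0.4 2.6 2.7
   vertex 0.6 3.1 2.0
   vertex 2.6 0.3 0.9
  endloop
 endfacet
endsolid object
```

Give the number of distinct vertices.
7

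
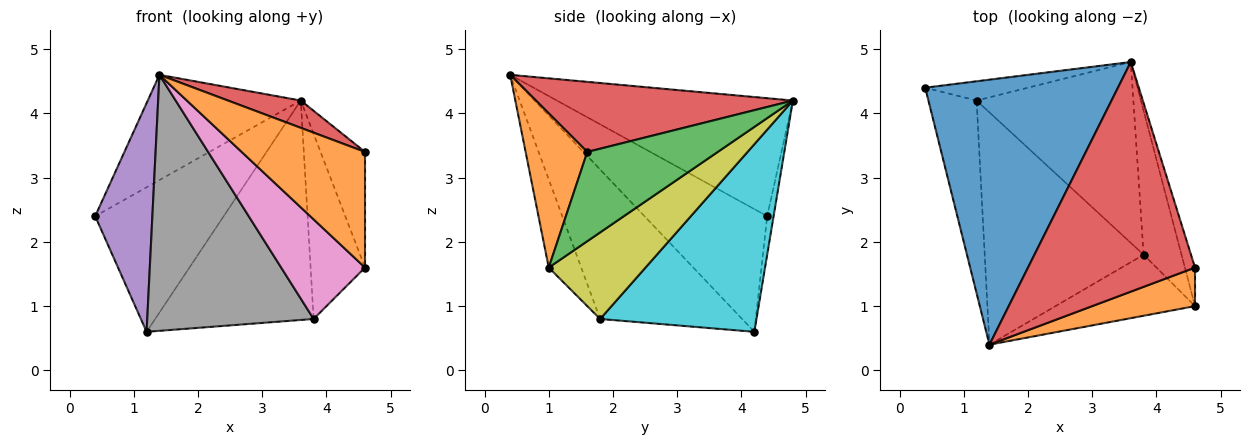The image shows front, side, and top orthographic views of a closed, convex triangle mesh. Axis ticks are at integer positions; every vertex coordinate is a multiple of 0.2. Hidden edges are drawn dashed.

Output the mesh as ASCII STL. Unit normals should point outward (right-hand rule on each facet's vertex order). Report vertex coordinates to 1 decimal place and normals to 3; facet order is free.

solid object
 facet normal -0.495 0.321 0.808
  outer loop
   vertex 3.6 4.8 4.2
   vertex 0.4 4.4 2.4
   vertex 1.4 0.4 4.6
  endloop
 endfacet
 facet normal 0.429 -0.857 0.286
  outer loop
   vertex 4.6 1.6 3.4
   vertex 1.4 0.4 4.6
   vertex 4.6 1.0 1.6
  endloop
 endfacet
 facet normal 0.941 0.321 -0.107
  outer loop
   vertex 4.6 1.6 3.4
   vertex 4.6 1.0 1.6
   vertex 3.6 4.8 4.2
  endloop
 endfacet
 facet normal 0.385 -0.109 0.917
  outer loop
   vertex 4.6 1.6 3.4
   vertex 3.6 4.8 4.2
   vertex 1.4 0.4 4.6
  endloop
 endfacet
 facet normal -0.854 -0.398 -0.335
  outer loop
   vertex 1.2 4.2 0.6
   vertex 1.4 0.4 4.6
   vertex 0.4 4.4 2.4
  endloop
 endfacet
 facet normal -0.050 0.990 -0.132
  outer loop
   vertex 1.2 4.2 0.6
   vertex 0.4 4.4 2.4
   vertex 3.6 4.8 4.2
  endloop
 endfacet
 facet normal -0.313 -0.810 -0.496
  outer loop
   vertex 3.8 1.8 0.8
   vertex 4.6 1.0 1.6
   vertex 1.4 0.4 4.6
  endloop
 endfacet
 facet normal -0.534 -0.626 -0.568
  outer loop
   vertex 3.8 1.8 0.8
   vertex 1.4 0.4 4.6
   vertex 1.2 4.2 0.6
  endloop
 endfacet
 facet normal 0.814 0.458 -0.356
  outer loop
   vertex 3.8 1.8 0.8
   vertex 3.6 4.8 4.2
   vertex 4.6 1.0 1.6
  endloop
 endfacet
 facet normal 0.606 0.614 -0.506
  outer loop
   vertex 3.8 1.8 0.8
   vertex 1.2 4.2 0.6
   vertex 3.6 4.8 4.2
  endloop
 endfacet
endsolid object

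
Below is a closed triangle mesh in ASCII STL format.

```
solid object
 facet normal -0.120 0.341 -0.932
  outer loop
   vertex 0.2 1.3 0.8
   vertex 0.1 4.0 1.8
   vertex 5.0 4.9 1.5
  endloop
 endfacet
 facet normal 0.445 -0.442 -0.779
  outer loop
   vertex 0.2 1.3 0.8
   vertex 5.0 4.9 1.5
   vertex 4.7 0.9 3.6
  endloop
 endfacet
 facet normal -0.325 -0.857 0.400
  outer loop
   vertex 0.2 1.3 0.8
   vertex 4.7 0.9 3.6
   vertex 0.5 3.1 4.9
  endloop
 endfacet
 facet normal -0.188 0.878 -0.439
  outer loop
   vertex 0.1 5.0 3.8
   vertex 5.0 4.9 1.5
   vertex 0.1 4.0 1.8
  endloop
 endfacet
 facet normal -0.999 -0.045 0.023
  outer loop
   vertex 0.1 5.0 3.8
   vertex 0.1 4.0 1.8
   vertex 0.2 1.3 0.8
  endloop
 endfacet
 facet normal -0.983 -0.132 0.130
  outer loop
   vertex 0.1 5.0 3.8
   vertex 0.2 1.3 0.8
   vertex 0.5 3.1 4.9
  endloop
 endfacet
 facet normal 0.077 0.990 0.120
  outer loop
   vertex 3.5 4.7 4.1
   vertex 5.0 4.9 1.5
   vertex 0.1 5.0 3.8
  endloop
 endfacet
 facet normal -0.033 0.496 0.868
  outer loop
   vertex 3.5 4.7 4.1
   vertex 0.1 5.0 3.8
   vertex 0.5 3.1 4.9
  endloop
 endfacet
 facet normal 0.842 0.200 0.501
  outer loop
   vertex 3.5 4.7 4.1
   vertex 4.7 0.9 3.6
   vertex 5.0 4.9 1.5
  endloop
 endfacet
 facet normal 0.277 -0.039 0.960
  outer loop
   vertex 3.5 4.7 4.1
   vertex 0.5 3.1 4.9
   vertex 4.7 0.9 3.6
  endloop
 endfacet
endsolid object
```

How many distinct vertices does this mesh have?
7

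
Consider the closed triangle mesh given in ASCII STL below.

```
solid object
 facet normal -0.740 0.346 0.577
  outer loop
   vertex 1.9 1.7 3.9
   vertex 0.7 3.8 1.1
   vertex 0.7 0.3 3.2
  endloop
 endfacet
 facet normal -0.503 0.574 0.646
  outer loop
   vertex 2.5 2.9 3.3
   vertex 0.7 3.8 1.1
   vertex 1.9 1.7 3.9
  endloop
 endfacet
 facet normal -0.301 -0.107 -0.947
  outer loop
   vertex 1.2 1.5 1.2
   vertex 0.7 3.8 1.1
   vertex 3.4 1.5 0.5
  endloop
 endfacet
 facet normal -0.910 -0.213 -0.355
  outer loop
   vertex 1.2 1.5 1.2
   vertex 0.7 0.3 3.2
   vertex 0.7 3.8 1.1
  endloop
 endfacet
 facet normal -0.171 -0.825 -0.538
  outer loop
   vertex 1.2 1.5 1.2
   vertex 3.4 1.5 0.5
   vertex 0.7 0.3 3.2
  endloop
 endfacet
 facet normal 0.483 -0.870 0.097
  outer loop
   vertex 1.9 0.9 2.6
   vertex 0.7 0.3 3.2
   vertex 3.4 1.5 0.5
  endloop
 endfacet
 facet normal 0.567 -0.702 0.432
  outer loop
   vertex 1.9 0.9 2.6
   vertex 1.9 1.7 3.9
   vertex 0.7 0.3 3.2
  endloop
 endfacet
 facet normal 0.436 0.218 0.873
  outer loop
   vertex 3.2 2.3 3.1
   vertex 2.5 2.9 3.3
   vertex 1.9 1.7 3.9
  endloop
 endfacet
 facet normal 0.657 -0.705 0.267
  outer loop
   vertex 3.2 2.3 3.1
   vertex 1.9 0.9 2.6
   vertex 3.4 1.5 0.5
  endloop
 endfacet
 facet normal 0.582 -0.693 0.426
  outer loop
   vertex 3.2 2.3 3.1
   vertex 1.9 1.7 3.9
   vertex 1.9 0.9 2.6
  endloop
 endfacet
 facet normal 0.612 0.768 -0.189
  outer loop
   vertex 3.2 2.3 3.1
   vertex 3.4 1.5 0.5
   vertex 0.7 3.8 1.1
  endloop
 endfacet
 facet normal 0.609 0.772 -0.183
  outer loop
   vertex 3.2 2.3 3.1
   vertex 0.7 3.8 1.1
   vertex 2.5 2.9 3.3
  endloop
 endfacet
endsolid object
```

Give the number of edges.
18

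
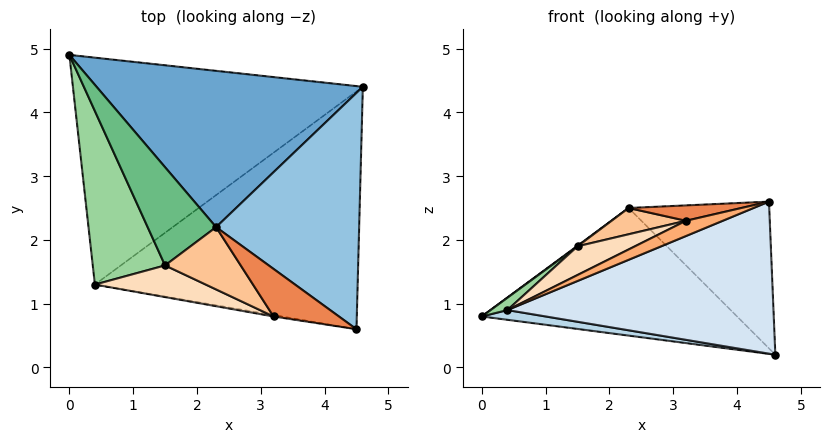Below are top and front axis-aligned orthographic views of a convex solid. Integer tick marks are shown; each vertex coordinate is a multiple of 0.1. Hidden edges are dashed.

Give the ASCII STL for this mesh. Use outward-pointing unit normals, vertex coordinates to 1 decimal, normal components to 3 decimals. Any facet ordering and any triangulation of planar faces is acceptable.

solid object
 facet normal 0.167 0.623 0.764
  outer loop
   vertex 2.3 2.2 2.5
   vertex 4.6 4.4 0.2
   vertex 0.0 4.9 0.8
  endloop
 endfacet
 facet normal 0.326 0.499 0.803
  outer loop
   vertex 2.3 2.2 2.5
   vertex 4.5 0.6 2.6
   vertex 4.6 4.4 0.2
  endloop
 endfacet
 facet normal -0.134 -0.042 -0.990
  outer loop
   vertex 0.4 1.3 0.9
   vertex 0.0 4.9 0.8
   vertex 4.6 4.4 0.2
  endloop
 endfacet
 facet normal 0.249 -0.522 -0.816
  outer loop
   vertex 0.4 1.3 0.9
   vertex 4.6 4.4 0.2
   vertex 4.5 0.6 2.6
  endloop
 endfacet
 facet normal -0.258 -0.297 0.919
  outer loop
   vertex 3.2 0.8 2.3
   vertex 4.5 0.6 2.6
   vertex 2.3 2.2 2.5
  endloop
 endfacet
 facet normal -0.131 -0.987 -0.091
  outer loop
   vertex 3.2 0.8 2.3
   vertex 0.4 1.3 0.9
   vertex 4.5 0.6 2.6
  endloop
 endfacet
 facet normal -0.371 -0.361 0.856
  outer loop
   vertex 1.5 1.6 1.9
   vertex 3.2 0.8 2.3
   vertex 2.3 2.2 2.5
  endloop
 endfacet
 facet normal -0.440 -0.603 0.665
  outer loop
   vertex 1.5 1.6 1.9
   vertex 0.4 1.3 0.9
   vertex 3.2 0.8 2.3
  endloop
 endfacet
 facet normal -0.598 -0.005 0.802
  outer loop
   vertex 1.5 1.6 1.9
   vertex 2.3 2.2 2.5
   vertex 0.0 4.9 0.8
  endloop
 endfacet
 facet normal -0.664 -0.053 0.746
  outer loop
   vertex 1.5 1.6 1.9
   vertex 0.0 4.9 0.8
   vertex 0.4 1.3 0.9
  endloop
 endfacet
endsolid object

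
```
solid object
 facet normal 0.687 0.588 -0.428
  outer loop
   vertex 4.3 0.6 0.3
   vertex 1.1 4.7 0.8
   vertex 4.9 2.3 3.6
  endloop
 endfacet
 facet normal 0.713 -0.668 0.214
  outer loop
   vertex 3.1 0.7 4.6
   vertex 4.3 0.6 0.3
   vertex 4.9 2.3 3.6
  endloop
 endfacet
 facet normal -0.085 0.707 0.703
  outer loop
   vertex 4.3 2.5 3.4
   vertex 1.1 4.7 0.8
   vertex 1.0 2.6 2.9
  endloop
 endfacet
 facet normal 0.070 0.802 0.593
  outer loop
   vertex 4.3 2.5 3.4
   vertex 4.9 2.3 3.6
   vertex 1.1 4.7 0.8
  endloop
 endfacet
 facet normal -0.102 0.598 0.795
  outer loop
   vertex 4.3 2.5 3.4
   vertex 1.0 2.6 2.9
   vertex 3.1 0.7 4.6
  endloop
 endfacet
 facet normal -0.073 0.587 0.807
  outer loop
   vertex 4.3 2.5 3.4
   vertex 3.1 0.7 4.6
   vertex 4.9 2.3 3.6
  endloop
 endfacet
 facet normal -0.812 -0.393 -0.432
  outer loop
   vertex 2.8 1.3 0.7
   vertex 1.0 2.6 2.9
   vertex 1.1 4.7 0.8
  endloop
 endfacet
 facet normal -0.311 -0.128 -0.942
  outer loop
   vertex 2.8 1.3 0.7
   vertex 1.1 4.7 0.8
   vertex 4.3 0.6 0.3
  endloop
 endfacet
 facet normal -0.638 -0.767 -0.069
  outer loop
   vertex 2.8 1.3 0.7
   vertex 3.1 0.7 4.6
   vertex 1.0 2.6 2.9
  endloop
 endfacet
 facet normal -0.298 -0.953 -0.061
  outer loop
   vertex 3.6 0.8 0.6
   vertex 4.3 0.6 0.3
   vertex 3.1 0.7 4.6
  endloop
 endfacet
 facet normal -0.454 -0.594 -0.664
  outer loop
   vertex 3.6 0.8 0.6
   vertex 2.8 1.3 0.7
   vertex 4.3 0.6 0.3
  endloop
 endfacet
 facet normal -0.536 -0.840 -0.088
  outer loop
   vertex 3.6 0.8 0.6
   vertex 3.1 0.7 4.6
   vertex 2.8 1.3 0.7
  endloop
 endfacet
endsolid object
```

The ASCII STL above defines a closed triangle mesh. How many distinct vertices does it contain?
8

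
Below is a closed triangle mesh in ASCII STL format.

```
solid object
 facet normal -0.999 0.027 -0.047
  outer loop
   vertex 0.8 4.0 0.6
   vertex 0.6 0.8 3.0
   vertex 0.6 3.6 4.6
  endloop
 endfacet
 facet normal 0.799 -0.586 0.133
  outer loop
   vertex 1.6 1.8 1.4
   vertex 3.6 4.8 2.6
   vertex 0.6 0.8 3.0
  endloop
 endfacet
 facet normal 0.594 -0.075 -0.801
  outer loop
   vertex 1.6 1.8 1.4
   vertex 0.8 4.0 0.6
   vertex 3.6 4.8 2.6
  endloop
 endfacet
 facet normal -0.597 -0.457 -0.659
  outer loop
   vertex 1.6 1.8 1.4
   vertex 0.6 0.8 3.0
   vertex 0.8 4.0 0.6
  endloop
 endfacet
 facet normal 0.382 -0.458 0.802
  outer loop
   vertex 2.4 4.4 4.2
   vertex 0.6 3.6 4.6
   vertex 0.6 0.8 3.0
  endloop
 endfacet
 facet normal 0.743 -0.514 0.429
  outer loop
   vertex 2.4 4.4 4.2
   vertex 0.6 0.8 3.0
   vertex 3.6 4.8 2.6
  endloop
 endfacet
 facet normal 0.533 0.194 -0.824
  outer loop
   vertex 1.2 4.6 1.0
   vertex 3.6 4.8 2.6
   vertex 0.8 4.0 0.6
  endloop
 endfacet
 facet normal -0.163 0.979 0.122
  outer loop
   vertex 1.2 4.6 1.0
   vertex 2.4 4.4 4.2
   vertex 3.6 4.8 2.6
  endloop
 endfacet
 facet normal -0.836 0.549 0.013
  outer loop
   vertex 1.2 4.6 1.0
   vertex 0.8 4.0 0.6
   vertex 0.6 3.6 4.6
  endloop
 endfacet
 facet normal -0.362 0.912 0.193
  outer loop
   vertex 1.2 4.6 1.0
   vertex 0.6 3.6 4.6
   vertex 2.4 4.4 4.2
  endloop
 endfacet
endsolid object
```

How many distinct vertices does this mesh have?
7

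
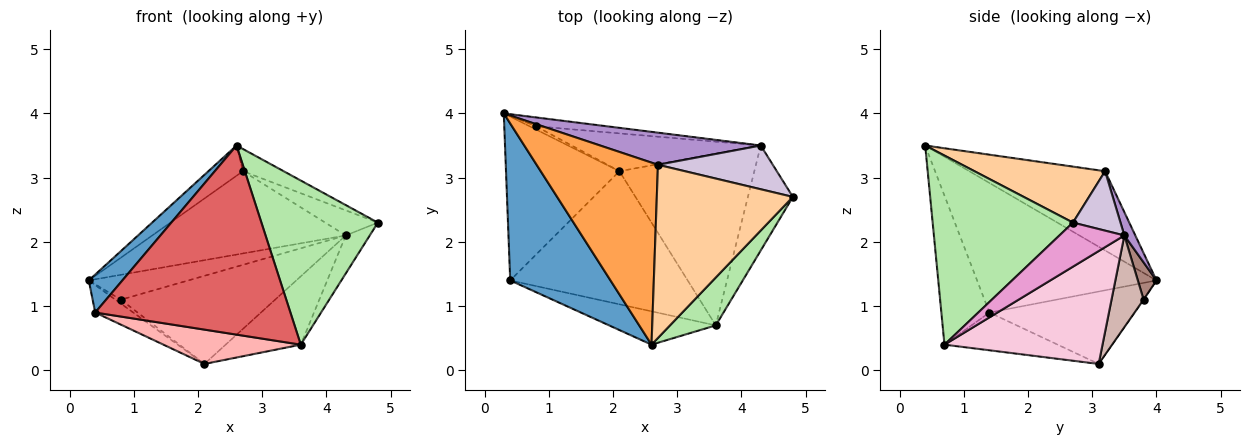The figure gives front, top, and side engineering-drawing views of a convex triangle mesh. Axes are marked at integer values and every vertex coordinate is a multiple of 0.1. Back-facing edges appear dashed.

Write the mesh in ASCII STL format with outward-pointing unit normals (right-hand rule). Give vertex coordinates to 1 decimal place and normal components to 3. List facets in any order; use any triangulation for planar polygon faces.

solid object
 facet normal -0.782 -0.147 0.606
  outer loop
   vertex 0.4 1.4 0.9
   vertex 2.6 0.4 3.5
   vertex 0.3 4.0 1.4
  endloop
 endfacet
 facet normal -0.533 0.140 -0.835
  outer loop
   vertex 0.4 1.4 0.9
   vertex 0.3 4.0 1.4
   vertex 2.1 3.1 0.1
  endloop
 endfacet
 facet normal -0.542 0.138 0.829
  outer loop
   vertex 2.7 3.2 3.1
   vertex 0.3 4.0 1.4
   vertex 2.6 0.4 3.5
  endloop
 endfacet
 facet normal 0.378 0.118 0.918
  outer loop
   vertex 2.7 3.2 3.1
   vertex 2.6 0.4 3.5
   vertex 4.8 2.7 2.3
  endloop
 endfacet
 facet normal -0.070 0.772 -0.632
  outer loop
   vertex 0.8 3.8 1.1
   vertex 2.1 3.1 0.1
   vertex 0.3 4.0 1.4
  endloop
 endfacet
 facet normal 0.756 -0.628 0.183
  outer loop
   vertex 3.6 0.7 0.4
   vertex 4.8 2.7 2.3
   vertex 2.6 0.4 3.5
  endloop
 endfacet
 facet normal -0.236 -0.957 -0.169
  outer loop
   vertex 3.6 0.7 0.4
   vertex 2.6 0.4 3.5
   vertex 0.4 1.4 0.9
  endloop
 endfacet
 facet normal -0.202 -0.245 -0.948
  outer loop
   vertex 3.6 0.7 0.4
   vertex 0.4 1.4 0.9
   vertex 2.1 3.1 0.1
  endloop
 endfacet
 facet normal 0.053 0.930 0.363
  outer loop
   vertex 4.3 3.5 2.1
   vertex 0.3 4.0 1.4
   vertex 2.7 3.2 3.1
  endloop
 endfacet
 facet normal 0.410 0.454 0.791
  outer loop
   vertex 4.3 3.5 2.1
   vertex 2.7 3.2 3.1
   vertex 4.8 2.7 2.3
  endloop
 endfacet
 facet normal 0.174 0.928 -0.329
  outer loop
   vertex 4.3 3.5 2.1
   vertex 0.8 3.8 1.1
   vertex 0.3 4.0 1.4
  endloop
 endfacet
 facet normal 0.188 0.903 -0.387
  outer loop
   vertex 4.3 3.5 2.1
   vertex 2.1 3.1 0.1
   vertex 0.8 3.8 1.1
  endloop
 endfacet
 facet normal 0.677 0.251 -0.692
  outer loop
   vertex 4.3 3.5 2.1
   vertex 4.8 2.7 2.3
   vertex 3.6 0.7 0.4
  endloop
 endfacet
 facet normal 0.614 0.292 -0.734
  outer loop
   vertex 4.3 3.5 2.1
   vertex 3.6 0.7 0.4
   vertex 2.1 3.1 0.1
  endloop
 endfacet
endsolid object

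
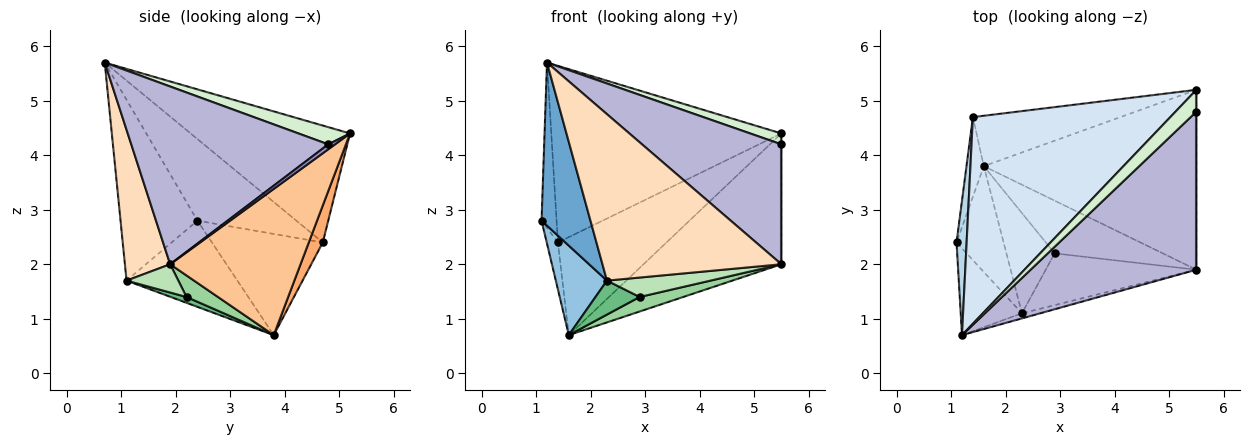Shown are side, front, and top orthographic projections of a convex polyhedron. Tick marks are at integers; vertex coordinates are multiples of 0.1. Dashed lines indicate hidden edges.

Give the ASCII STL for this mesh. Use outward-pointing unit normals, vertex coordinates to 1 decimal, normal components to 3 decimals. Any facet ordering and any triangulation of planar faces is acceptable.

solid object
 facet normal -0.811 -0.516 -0.275
  outer loop
   vertex 2.3 1.1 1.7
   vertex 1.2 0.7 5.7
   vertex 1.1 2.4 2.8
  endloop
 endfacet
 facet normal -0.814 -0.375 -0.444
  outer loop
   vertex 2.3 1.1 1.7
   vertex 1.1 2.4 2.8
   vertex 1.6 3.8 0.7
  endloop
 endfacet
 facet normal -0.981 0.149 0.121
  outer loop
   vertex 1.4 4.7 2.4
   vertex 1.1 2.4 2.8
   vertex 1.2 0.7 5.7
  endloop
 endfacet
 facet normal -0.410 0.592 0.693
  outer loop
   vertex 1.4 4.7 2.4
   vertex 1.2 0.7 5.7
   vertex 5.5 5.2 4.4
  endloop
 endfacet
 facet normal -0.981 0.099 -0.168
  outer loop
   vertex 1.4 4.7 2.4
   vertex 1.6 3.8 0.7
   vertex 1.1 2.4 2.8
  endloop
 endfacet
 facet normal 0.114 0.884 -0.454
  outer loop
   vertex 1.4 4.7 2.4
   vertex 5.5 5.2 4.4
   vertex 1.6 3.8 0.7
  endloop
 endfacet
 facet normal 0.486 0.514 -0.707
  outer loop
   vertex 5.5 1.9 2.0
   vertex 1.6 3.8 0.7
   vertex 5.5 5.2 4.4
  endloop
 endfacet
 facet normal 0.245 -0.969 -0.030
  outer loop
   vertex 5.5 1.9 2.0
   vertex 1.2 0.7 5.7
   vertex 2.3 1.1 1.7
  endloop
 endfacet
 facet normal 0.114 -0.319 -0.941
  outer loop
   vertex 2.9 2.2 1.4
   vertex 2.3 1.1 1.7
   vertex 1.6 3.8 0.7
  endloop
 endfacet
 facet normal 0.188 -0.261 -0.947
  outer loop
   vertex 2.9 2.2 1.4
   vertex 1.6 3.8 0.7
   vertex 5.5 1.9 2.0
  endloop
 endfacet
 facet normal 0.173 -0.346 -0.922
  outer loop
   vertex 2.9 2.2 1.4
   vertex 5.5 1.9 2.0
   vertex 2.3 1.1 1.7
  endloop
 endfacet
 facet normal 0.594 -0.360 0.720
  outer loop
   vertex 5.5 4.8 4.2
   vertex 5.5 5.2 4.4
   vertex 1.2 0.7 5.7
  endloop
 endfacet
 facet normal 1.000 0.000 0.000
  outer loop
   vertex 5.5 4.8 4.2
   vertex 5.5 1.9 2.0
   vertex 5.5 5.2 4.4
  endloop
 endfacet
 facet normal 0.649 -0.460 0.606
  outer loop
   vertex 5.5 4.8 4.2
   vertex 1.2 0.7 5.7
   vertex 5.5 1.9 2.0
  endloop
 endfacet
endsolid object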